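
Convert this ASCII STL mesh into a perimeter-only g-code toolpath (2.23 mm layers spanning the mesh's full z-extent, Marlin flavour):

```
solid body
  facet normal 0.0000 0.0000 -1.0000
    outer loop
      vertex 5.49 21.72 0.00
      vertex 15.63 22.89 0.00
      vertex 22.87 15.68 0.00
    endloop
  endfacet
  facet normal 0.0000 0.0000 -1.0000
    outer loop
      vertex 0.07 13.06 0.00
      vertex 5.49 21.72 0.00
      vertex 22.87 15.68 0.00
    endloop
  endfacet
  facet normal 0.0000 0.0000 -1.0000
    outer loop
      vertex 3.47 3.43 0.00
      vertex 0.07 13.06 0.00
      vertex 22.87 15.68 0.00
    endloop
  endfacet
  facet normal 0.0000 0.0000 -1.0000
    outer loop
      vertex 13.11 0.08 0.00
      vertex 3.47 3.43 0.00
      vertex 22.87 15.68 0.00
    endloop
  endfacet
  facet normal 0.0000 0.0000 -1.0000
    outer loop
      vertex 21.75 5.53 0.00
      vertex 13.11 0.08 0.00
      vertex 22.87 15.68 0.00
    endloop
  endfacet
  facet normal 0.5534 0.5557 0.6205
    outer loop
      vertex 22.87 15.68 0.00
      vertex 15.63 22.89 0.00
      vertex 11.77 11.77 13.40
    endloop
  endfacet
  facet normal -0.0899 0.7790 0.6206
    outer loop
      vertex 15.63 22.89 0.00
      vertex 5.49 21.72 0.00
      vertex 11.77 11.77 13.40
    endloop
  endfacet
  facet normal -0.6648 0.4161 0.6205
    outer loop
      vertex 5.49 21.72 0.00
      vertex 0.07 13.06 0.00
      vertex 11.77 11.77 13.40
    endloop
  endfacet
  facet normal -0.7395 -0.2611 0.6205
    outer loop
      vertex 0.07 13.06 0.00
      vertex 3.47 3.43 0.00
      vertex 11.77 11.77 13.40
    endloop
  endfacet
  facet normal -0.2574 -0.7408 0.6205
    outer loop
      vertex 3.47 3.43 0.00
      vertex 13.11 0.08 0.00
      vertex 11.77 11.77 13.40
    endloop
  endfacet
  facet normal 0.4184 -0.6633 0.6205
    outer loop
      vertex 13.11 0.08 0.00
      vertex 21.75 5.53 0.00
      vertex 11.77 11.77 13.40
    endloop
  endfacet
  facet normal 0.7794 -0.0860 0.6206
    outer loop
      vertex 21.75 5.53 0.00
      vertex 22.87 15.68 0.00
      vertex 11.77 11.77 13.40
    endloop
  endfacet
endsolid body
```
; perimeter-only toolpath
G21 ; units = mm
G90 ; absolute positioning
G28 ; home
; layer 1
G0 Z2.23
G0 X21.02 Y15.03
G1 X14.99 Y21.04
G1 X6.54 Y20.06
G1 X2.02 Y12.85
G1 X4.85 Y4.82
G1 X12.89 Y2.03
G1 X20.09 Y6.57
G1 X21.02 Y15.03
; layer 2
G0 Z4.47
G0 X19.17 Y14.38
G1 X14.34 Y19.18
G1 X7.58 Y18.40
G1 X3.97 Y12.63
G1 X6.24 Y6.21
G1 X12.66 Y3.98
G1 X18.42 Y7.61
G1 X19.17 Y14.38
; layer 3
G0 Z6.70
G0 X17.32 Y13.72
G1 X13.70 Y17.33
G1 X8.63 Y16.74
G1 X5.92 Y12.41
G1 X7.62 Y7.60
G1 X12.44 Y5.92
G1 X16.76 Y8.65
G1 X17.32 Y13.72
; layer 4
G0 Z8.93
G0 X15.47 Y13.07
G1 X13.06 Y15.48
G1 X9.68 Y15.09
G1 X7.87 Y12.20
G1 X9.00 Y8.99
G1 X12.22 Y7.87
G1 X15.10 Y9.69
G1 X15.47 Y13.07
; layer 5
G0 Z11.17
G0 X13.62 Y12.42
G1 X12.41 Y13.62
G1 X10.72 Y13.43
G1 X9.82 Y11.98
G1 X10.39 Y10.38
G1 X11.99 Y9.82
G1 X13.43 Y10.73
G1 X13.62 Y12.42
M2 ; end

The solid is a regular 7-sided pyramid, base circumscribed radius ≈ 11.8 mm, apex at z ≈ 13.4 mm. Slicing at Δz = 2.23 mm — 6 equal slices spanning the solid's height, so layer i sits at z = i·h/6 — gives 5 non-empty perimeters. Each is a 7-segment closed polygon; G0 lifts to the layer z and rapids to the start vertex, then G1 traces the edges. The cross-section shrinks linearly with z (the slice at the apex is degenerate and omitted).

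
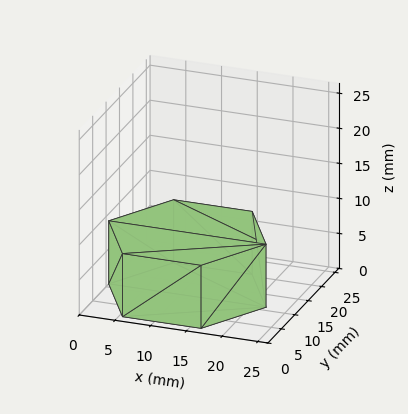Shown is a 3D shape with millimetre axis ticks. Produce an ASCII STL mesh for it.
Reading the render: the shape is a regular 6-sided prism (a cylinder approximated with 6 flat sides), circumscribed radius ≈ 11 mm, height ≈ 9 mm (dimensions read to the nearest mm from the axis ticks). For the STL, each face is triangulated and given an outward normal.

solid part
  facet normal 0.0000 0.0000 -1.0000
    outer loop
      vertex 5.50 20.53 0.00
      vertex 16.50 20.53 0.00
      vertex 22.00 11.00 0.00
    endloop
  endfacet
  facet normal 0.0000 0.0000 -1.0000
    outer loop
      vertex 0.00 11.00 0.00
      vertex 5.50 20.53 0.00
      vertex 22.00 11.00 0.00
    endloop
  endfacet
  facet normal 0.0000 0.0000 -1.0000
    outer loop
      vertex 5.50 1.47 0.00
      vertex 0.00 11.00 0.00
      vertex 22.00 11.00 0.00
    endloop
  endfacet
  facet normal 0.0000 0.0000 -1.0000
    outer loop
      vertex 16.50 1.47 0.00
      vertex 5.50 1.47 0.00
      vertex 22.00 11.00 0.00
    endloop
  endfacet
  facet normal 0.0000 0.0000 1.0000
    outer loop
      vertex 22.00 11.00 9.00
      vertex 16.50 20.53 9.00
      vertex 5.50 20.53 9.00
    endloop
  endfacet
  facet normal 0.0000 0.0000 1.0000
    outer loop
      vertex 22.00 11.00 9.00
      vertex 5.50 20.53 9.00
      vertex 0.00 11.00 9.00
    endloop
  endfacet
  facet normal 0.0000 0.0000 1.0000
    outer loop
      vertex 22.00 11.00 9.00
      vertex 0.00 11.00 9.00
      vertex 5.50 1.47 9.00
    endloop
  endfacet
  facet normal 0.0000 0.0000 1.0000
    outer loop
      vertex 22.00 11.00 9.00
      vertex 5.50 1.47 9.00
      vertex 16.50 1.47 9.00
    endloop
  endfacet
  facet normal 0.8661 0.4999 0.0000
    outer loop
      vertex 22.00 11.00 0.00
      vertex 16.50 20.53 0.00
      vertex 16.50 20.53 9.00
    endloop
  endfacet
  facet normal 0.8661 0.4999 0.0000
    outer loop
      vertex 22.00 11.00 0.00
      vertex 16.50 20.53 9.00
      vertex 22.00 11.00 9.00
    endloop
  endfacet
  facet normal 0.0000 1.0000 0.0000
    outer loop
      vertex 16.50 20.53 0.00
      vertex 5.50 20.53 0.00
      vertex 5.50 20.53 9.00
    endloop
  endfacet
  facet normal 0.0000 1.0000 0.0000
    outer loop
      vertex 16.50 20.53 0.00
      vertex 5.50 20.53 9.00
      vertex 16.50 20.53 9.00
    endloop
  endfacet
  facet normal -0.8661 0.4999 0.0000
    outer loop
      vertex 5.50 20.53 0.00
      vertex 0.00 11.00 0.00
      vertex 0.00 11.00 9.00
    endloop
  endfacet
  facet normal -0.8661 0.4999 0.0000
    outer loop
      vertex 5.50 20.53 0.00
      vertex 0.00 11.00 9.00
      vertex 5.50 20.53 9.00
    endloop
  endfacet
  facet normal -0.8661 -0.4999 0.0000
    outer loop
      vertex 0.00 11.00 0.00
      vertex 5.50 1.47 0.00
      vertex 5.50 1.47 9.00
    endloop
  endfacet
  facet normal -0.8661 -0.4999 0.0000
    outer loop
      vertex 0.00 11.00 0.00
      vertex 5.50 1.47 9.00
      vertex 0.00 11.00 9.00
    endloop
  endfacet
  facet normal 0.0000 -1.0000 0.0000
    outer loop
      vertex 5.50 1.47 0.00
      vertex 16.50 1.47 0.00
      vertex 16.50 1.47 9.00
    endloop
  endfacet
  facet normal 0.0000 -1.0000 0.0000
    outer loop
      vertex 5.50 1.47 0.00
      vertex 16.50 1.47 9.00
      vertex 5.50 1.47 9.00
    endloop
  endfacet
  facet normal 0.8661 -0.4999 0.0000
    outer loop
      vertex 16.50 1.47 0.00
      vertex 22.00 11.00 0.00
      vertex 22.00 11.00 9.00
    endloop
  endfacet
  facet normal 0.8661 -0.4999 0.0000
    outer loop
      vertex 16.50 1.47 0.00
      vertex 22.00 11.00 9.00
      vertex 16.50 1.47 9.00
    endloop
  endfacet
endsolid part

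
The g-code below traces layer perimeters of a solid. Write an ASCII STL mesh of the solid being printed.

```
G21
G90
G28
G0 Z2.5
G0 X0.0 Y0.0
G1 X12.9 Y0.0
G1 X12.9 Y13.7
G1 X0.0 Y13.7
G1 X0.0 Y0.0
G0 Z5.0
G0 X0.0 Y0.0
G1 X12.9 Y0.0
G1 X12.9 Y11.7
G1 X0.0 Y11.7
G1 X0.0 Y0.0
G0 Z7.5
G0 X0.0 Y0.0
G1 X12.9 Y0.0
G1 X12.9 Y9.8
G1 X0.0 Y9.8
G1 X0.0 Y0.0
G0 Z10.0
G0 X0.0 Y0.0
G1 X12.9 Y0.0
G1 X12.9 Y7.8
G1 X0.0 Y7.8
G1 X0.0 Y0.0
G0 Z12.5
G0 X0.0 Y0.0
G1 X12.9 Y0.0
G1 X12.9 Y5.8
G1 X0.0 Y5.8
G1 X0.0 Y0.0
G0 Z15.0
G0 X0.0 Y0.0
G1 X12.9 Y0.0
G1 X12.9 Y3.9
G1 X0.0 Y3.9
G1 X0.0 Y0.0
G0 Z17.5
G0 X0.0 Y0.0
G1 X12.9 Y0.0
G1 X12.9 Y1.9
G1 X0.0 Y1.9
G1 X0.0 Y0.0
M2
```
solid part
  facet normal 0.0000 0.0000 -1.0000
    outer loop
      vertex 12.9 15.6 0.0
      vertex 12.9 0.0 0.0
      vertex 0.0 0.0 0.0
    endloop
  endfacet
  facet normal 0.0000 0.0000 -1.0000
    outer loop
      vertex 0.0 15.6 0.0
      vertex 12.9 15.6 0.0
      vertex 0.0 0.0 0.0
    endloop
  endfacet
  facet normal 0.0000 -1.0000 0.0000
    outer loop
      vertex 0.0 0.0 0.0
      vertex 12.9 0.0 0.0
      vertex 12.9 0.0 20.0
    endloop
  endfacet
  facet normal 0.0000 -1.0000 0.0000
    outer loop
      vertex 0.0 0.0 0.0
      vertex 12.9 0.0 20.0
      vertex 0.0 0.0 20.0
    endloop
  endfacet
  facet normal 0.0000 0.7885 0.6150
    outer loop
      vertex 0.0 0.0 20.0
      vertex 12.9 0.0 20.0
      vertex 12.9 15.6 0.0
    endloop
  endfacet
  facet normal 0.0000 0.7885 0.6150
    outer loop
      vertex 0.0 0.0 20.0
      vertex 12.9 15.6 0.0
      vertex 0.0 15.6 0.0
    endloop
  endfacet
  facet normal -1.0000 0.0000 0.0000
    outer loop
      vertex 0.0 0.0 20.0
      vertex 0.0 15.6 0.0
      vertex 0.0 0.0 0.0
    endloop
  endfacet
  facet normal 1.0000 0.0000 0.0000
    outer loop
      vertex 12.9 0.0 0.0
      vertex 12.9 15.6 0.0
      vertex 12.9 0.0 20.0
    endloop
  endfacet
endsolid part

The G0 Z moves step by Δz≈2.5 mm. The G1 loops shrink linearly with z, so the solid tapers from its base footprint up to z≈20. Closing with a flat bottom cap and the tapered top and triangulating gives 8 facets — a wedge (ramp): 12.9 × 15.6 mm base, rising to 20 mm along the y=0 edge and sloping linearly to z=0 at y=15.6.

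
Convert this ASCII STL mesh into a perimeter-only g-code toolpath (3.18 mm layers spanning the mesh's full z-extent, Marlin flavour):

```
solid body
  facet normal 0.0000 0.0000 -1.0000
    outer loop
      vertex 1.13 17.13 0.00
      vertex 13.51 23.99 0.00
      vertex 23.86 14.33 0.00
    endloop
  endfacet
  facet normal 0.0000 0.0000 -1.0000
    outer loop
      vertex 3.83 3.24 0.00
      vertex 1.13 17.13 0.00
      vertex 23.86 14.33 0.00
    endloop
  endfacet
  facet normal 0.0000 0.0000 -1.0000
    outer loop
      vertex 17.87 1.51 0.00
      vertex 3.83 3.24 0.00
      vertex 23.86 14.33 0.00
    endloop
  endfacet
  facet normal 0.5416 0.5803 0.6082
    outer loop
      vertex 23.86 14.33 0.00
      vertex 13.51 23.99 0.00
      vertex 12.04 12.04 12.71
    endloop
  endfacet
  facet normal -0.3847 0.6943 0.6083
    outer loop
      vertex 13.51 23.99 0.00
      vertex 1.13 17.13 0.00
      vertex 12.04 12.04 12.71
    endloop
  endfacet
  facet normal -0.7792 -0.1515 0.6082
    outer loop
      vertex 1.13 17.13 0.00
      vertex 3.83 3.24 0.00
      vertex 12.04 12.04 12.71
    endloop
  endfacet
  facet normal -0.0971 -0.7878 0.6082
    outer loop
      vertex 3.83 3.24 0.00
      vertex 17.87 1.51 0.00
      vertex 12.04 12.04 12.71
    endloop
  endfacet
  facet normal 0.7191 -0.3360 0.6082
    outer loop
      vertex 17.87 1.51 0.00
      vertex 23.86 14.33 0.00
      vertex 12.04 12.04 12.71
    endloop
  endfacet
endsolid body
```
; perimeter-only toolpath
G21 ; units = mm
G90 ; absolute positioning
G28 ; home
; layer 1
G0 Z3.18
G0 X20.91 Y13.76
G1 X13.14 Y21.00
G1 X3.86 Y15.86
G1 X5.88 Y5.44
G1 X16.41 Y4.14
G1 X20.91 Y13.76
; layer 2
G0 Z6.36
G0 X17.95 Y13.18
G1 X12.77 Y18.02
G1 X6.58 Y14.58
G1 X7.93 Y7.64
G1 X14.96 Y6.77
G1 X17.95 Y13.18
; layer 3
G0 Z9.53
G0 X14.99 Y12.61
G1 X12.41 Y15.03
G1 X9.31 Y13.31
G1 X9.99 Y9.84
G1 X13.50 Y9.41
G1 X14.99 Y12.61
M2 ; end

The solid is a regular 5-sided pyramid, base circumscribed radius ≈ 12 mm, apex at z ≈ 12.7 mm. Slicing at Δz = 3.18 mm — 4 equal slices spanning the solid's height, so layer i sits at z = i·h/4 — gives 3 non-empty perimeters. Each is a 5-segment closed polygon; G0 lifts to the layer z and rapids to the start vertex, then G1 traces the edges. The cross-section shrinks linearly with z (the slice at the apex is degenerate and omitted).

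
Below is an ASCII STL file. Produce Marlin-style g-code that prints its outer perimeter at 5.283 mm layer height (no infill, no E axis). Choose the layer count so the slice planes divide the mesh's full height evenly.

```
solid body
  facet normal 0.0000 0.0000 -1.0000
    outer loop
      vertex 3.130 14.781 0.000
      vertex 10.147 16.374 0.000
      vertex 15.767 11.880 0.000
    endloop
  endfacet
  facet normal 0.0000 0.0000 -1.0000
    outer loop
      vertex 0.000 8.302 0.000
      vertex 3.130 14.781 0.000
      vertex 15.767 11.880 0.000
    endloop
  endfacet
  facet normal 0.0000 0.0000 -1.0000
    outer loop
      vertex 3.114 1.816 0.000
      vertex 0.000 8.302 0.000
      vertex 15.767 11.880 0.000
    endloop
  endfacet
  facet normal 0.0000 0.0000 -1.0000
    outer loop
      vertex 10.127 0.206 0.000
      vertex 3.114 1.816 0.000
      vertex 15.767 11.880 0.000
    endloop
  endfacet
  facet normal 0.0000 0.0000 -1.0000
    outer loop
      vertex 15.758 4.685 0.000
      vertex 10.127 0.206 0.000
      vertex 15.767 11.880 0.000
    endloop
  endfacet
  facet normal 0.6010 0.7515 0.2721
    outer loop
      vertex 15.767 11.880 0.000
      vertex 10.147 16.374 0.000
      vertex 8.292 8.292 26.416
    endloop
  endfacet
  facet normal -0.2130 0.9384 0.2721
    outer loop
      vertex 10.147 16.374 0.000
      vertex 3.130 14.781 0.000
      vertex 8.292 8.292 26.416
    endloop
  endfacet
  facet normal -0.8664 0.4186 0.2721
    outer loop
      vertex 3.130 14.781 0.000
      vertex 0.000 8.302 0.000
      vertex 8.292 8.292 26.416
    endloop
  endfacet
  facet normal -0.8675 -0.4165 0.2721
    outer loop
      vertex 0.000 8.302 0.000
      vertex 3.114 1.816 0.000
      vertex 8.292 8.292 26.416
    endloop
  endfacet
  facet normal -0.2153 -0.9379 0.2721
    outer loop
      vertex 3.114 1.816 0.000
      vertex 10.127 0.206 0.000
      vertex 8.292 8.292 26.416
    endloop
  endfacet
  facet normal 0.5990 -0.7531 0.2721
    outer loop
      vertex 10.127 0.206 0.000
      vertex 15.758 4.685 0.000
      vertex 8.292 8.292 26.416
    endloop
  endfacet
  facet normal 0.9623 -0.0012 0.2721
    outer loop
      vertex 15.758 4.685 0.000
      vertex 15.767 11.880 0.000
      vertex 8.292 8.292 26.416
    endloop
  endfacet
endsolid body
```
; perimeter-only toolpath
G21 ; units = mm
G90 ; absolute positioning
G28 ; home
; layer 1
G0 Z5.283
G0 X14.272 Y11.162
G1 X9.776 Y14.758
G1 X4.162 Y13.483
G1 X1.658 Y8.300
G1 X4.150 Y3.111
G1 X9.760 Y1.823
G1 X14.265 Y5.406
G1 X14.272 Y11.162
; layer 2
G0 Z10.566
G0 X12.777 Y10.445
G1 X9.405 Y13.141
G1 X5.195 Y12.185
G1 X3.317 Y8.298
G1 X5.185 Y4.406
G1 X9.393 Y3.440
G1 X12.772 Y6.128
G1 X12.777 Y10.445
; layer 3
G0 Z15.850
G0 X11.282 Y9.727
G1 X9.034 Y11.525
G1 X6.227 Y10.888
G1 X4.975 Y8.296
G1 X6.221 Y5.702
G1 X9.026 Y5.058
G1 X11.278 Y6.849
G1 X11.282 Y9.727
; layer 4
G0 Z21.133
G0 X9.787 Y9.010
G1 X8.663 Y9.908
G1 X7.260 Y9.590
G1 X6.634 Y8.294
G1 X7.256 Y6.997
G1 X8.659 Y6.675
G1 X9.785 Y7.571
G1 X9.787 Y9.010
M2 ; end

The solid is a regular 7-sided pyramid, base circumscribed radius ≈ 8.29 mm, apex at z ≈ 26.4 mm. Slicing at Δz = 5.283 mm — 5 equal slices spanning the solid's height, so layer i sits at z = i·h/5 — gives 4 non-empty perimeters. Each is a 7-segment closed polygon; G0 lifts to the layer z and rapids to the start vertex, then G1 traces the edges. The cross-section shrinks linearly with z (the slice at the apex is degenerate and omitted).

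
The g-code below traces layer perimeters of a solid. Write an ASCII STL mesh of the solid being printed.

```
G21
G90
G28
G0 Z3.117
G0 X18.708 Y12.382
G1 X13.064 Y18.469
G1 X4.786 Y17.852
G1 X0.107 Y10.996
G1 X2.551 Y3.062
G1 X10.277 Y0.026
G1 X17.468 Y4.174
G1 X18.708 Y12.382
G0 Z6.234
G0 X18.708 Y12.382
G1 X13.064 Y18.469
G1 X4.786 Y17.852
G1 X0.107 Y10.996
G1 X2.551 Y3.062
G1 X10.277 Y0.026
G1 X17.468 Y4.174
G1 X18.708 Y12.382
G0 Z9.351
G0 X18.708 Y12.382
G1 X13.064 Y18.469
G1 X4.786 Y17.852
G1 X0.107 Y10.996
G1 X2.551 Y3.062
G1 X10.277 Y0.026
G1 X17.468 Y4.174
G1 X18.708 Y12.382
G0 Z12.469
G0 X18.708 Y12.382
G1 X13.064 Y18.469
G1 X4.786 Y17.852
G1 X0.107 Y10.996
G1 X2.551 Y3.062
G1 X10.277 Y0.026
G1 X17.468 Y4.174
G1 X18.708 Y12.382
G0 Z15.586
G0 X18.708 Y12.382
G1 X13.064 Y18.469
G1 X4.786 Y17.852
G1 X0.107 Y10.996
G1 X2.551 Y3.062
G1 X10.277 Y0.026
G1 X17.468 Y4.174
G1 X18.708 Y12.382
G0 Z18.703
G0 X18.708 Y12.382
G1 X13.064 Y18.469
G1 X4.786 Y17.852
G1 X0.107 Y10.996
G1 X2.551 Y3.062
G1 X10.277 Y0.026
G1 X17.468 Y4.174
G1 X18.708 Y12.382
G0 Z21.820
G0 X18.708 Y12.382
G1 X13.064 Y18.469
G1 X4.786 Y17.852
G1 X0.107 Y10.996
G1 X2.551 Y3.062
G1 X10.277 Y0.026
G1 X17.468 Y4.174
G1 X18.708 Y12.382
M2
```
solid part
  facet normal 0.0000 0.0000 -1.0000
    outer loop
      vertex 4.786 17.852 0.000
      vertex 13.064 18.469 0.000
      vertex 18.708 12.382 0.000
    endloop
  endfacet
  facet normal 0.0000 0.0000 -1.0000
    outer loop
      vertex 0.107 10.996 0.000
      vertex 4.786 17.852 0.000
      vertex 18.708 12.382 0.000
    endloop
  endfacet
  facet normal 0.0000 0.0000 -1.0000
    outer loop
      vertex 2.551 3.062 0.000
      vertex 0.107 10.996 0.000
      vertex 18.708 12.382 0.000
    endloop
  endfacet
  facet normal 0.0000 0.0000 -1.0000
    outer loop
      vertex 10.277 0.026 0.000
      vertex 2.551 3.062 0.000
      vertex 18.708 12.382 0.000
    endloop
  endfacet
  facet normal 0.0000 0.0000 -1.0000
    outer loop
      vertex 17.468 4.174 0.000
      vertex 10.277 0.026 0.000
      vertex 18.708 12.382 0.000
    endloop
  endfacet
  facet normal 0.0000 0.0000 1.0000
    outer loop
      vertex 18.708 12.382 21.820
      vertex 13.064 18.469 21.820
      vertex 4.786 17.852 21.820
    endloop
  endfacet
  facet normal 0.0000 0.0000 1.0000
    outer loop
      vertex 18.708 12.382 21.820
      vertex 4.786 17.852 21.820
      vertex 0.107 10.996 21.820
    endloop
  endfacet
  facet normal 0.0000 0.0000 1.0000
    outer loop
      vertex 18.708 12.382 21.820
      vertex 0.107 10.996 21.820
      vertex 2.551 3.062 21.820
    endloop
  endfacet
  facet normal 0.0000 0.0000 1.0000
    outer loop
      vertex 18.708 12.382 21.820
      vertex 2.551 3.062 21.820
      vertex 10.277 0.026 21.820
    endloop
  endfacet
  facet normal 0.0000 0.0000 1.0000
    outer loop
      vertex 18.708 12.382 21.820
      vertex 10.277 0.026 21.820
      vertex 17.468 4.174 21.820
    endloop
  endfacet
  facet normal 0.7333 0.6799 0.0000
    outer loop
      vertex 18.708 12.382 0.000
      vertex 13.064 18.469 0.000
      vertex 13.064 18.469 21.820
    endloop
  endfacet
  facet normal 0.7333 0.6799 0.0000
    outer loop
      vertex 18.708 12.382 0.000
      vertex 13.064 18.469 21.820
      vertex 18.708 12.382 21.820
    endloop
  endfacet
  facet normal -0.0743 0.9972 0.0000
    outer loop
      vertex 13.064 18.469 0.000
      vertex 4.786 17.852 0.000
      vertex 4.786 17.852 21.820
    endloop
  endfacet
  facet normal -0.0743 0.9972 0.0000
    outer loop
      vertex 13.064 18.469 0.000
      vertex 4.786 17.852 21.820
      vertex 13.064 18.469 21.820
    endloop
  endfacet
  facet normal -0.8260 0.5637 0.0000
    outer loop
      vertex 4.786 17.852 0.000
      vertex 0.107 10.996 0.000
      vertex 0.107 10.996 21.820
    endloop
  endfacet
  facet normal -0.8260 0.5637 0.0000
    outer loop
      vertex 4.786 17.852 0.000
      vertex 0.107 10.996 21.820
      vertex 4.786 17.852 21.820
    endloop
  endfacet
  facet normal -0.9557 -0.2944 0.0000
    outer loop
      vertex 0.107 10.996 0.000
      vertex 2.551 3.062 0.000
      vertex 2.551 3.062 21.820
    endloop
  endfacet
  facet normal -0.9557 -0.2944 0.0000
    outer loop
      vertex 0.107 10.996 0.000
      vertex 2.551 3.062 21.820
      vertex 0.107 10.996 21.820
    endloop
  endfacet
  facet normal -0.3657 -0.9307 0.0000
    outer loop
      vertex 2.551 3.062 0.000
      vertex 10.277 0.026 0.000
      vertex 10.277 0.026 21.820
    endloop
  endfacet
  facet normal -0.3657 -0.9307 0.0000
    outer loop
      vertex 2.551 3.062 0.000
      vertex 10.277 0.026 21.820
      vertex 2.551 3.062 21.820
    endloop
  endfacet
  facet normal 0.4997 -0.8662 0.0000
    outer loop
      vertex 10.277 0.026 0.000
      vertex 17.468 4.174 0.000
      vertex 17.468 4.174 21.820
    endloop
  endfacet
  facet normal 0.4997 -0.8662 0.0000
    outer loop
      vertex 10.277 0.026 0.000
      vertex 17.468 4.174 21.820
      vertex 10.277 0.026 21.820
    endloop
  endfacet
  facet normal 0.9888 -0.1494 0.0000
    outer loop
      vertex 17.468 4.174 0.000
      vertex 18.708 12.382 0.000
      vertex 18.708 12.382 21.820
    endloop
  endfacet
  facet normal 0.9888 -0.1494 0.0000
    outer loop
      vertex 17.468 4.174 0.000
      vertex 18.708 12.382 21.820
      vertex 17.468 4.174 21.820
    endloop
  endfacet
endsolid part

The G0 Z moves step by Δz≈3.117 mm. Every layer's G1 loop is the same polygon, so the solid is a straight extrusion of it from z=0 to z≈21.8. Closing with flat bottom and top caps and triangulating gives 24 facets — a regular 7-sided prism (a cylinder approximated with 7 flat sides), circumscribed radius ≈ 9.57 mm, height ≈ 21.8 mm.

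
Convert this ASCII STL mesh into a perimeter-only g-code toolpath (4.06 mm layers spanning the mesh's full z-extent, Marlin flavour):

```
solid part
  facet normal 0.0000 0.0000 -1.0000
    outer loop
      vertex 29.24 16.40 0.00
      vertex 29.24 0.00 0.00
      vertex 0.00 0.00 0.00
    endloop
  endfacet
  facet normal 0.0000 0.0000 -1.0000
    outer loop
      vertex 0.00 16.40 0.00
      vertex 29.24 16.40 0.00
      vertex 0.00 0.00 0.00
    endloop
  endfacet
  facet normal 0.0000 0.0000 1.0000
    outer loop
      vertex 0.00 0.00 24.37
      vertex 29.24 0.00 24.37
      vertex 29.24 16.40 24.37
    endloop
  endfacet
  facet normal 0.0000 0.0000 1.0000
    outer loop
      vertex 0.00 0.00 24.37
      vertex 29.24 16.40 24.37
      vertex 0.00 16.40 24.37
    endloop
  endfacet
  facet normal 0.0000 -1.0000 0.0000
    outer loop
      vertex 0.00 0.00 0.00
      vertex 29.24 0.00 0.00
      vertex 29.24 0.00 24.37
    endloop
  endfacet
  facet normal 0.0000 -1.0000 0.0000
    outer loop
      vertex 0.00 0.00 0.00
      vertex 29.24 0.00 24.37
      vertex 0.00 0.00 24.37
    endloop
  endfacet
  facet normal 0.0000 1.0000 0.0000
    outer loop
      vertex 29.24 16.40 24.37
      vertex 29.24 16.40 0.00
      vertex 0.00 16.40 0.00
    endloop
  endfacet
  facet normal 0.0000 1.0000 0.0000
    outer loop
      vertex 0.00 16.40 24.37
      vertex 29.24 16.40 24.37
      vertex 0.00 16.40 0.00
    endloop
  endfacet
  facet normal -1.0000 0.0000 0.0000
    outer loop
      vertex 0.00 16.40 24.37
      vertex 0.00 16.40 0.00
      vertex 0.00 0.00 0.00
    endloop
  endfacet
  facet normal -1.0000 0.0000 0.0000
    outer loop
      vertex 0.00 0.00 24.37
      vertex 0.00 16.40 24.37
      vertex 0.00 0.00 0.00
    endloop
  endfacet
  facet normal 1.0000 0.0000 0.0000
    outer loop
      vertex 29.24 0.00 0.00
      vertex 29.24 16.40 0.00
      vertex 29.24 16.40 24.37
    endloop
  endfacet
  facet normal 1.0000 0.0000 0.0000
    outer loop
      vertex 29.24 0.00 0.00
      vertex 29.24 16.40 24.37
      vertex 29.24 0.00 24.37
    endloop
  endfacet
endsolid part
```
; perimeter-only toolpath
G21 ; units = mm
G90 ; absolute positioning
G28 ; home
; layer 1
G0 Z4.06
G0 X0.00 Y0.00
G1 X29.24 Y0.00
G1 X29.24 Y16.40
G1 X0.00 Y16.40
G1 X0.00 Y0.00
; layer 2
G0 Z8.12
G0 X0.00 Y0.00
G1 X29.24 Y0.00
G1 X29.24 Y16.40
G1 X0.00 Y16.40
G1 X0.00 Y0.00
; layer 3
G0 Z12.18
G0 X0.00 Y0.00
G1 X29.24 Y0.00
G1 X29.24 Y16.40
G1 X0.00 Y16.40
G1 X0.00 Y0.00
; layer 4
G0 Z16.25
G0 X0.00 Y0.00
G1 X29.24 Y0.00
G1 X29.24 Y16.40
G1 X0.00 Y16.40
G1 X0.00 Y0.00
; layer 5
G0 Z20.31
G0 X0.00 Y0.00
G1 X29.24 Y0.00
G1 X29.24 Y16.40
G1 X0.00 Y16.40
G1 X0.00 Y0.00
; layer 6
G0 Z24.37
G0 X0.00 Y0.00
G1 X29.24 Y0.00
G1 X29.24 Y16.40
G1 X0.00 Y16.40
G1 X0.00 Y0.00
M2 ; end

The solid is a rectangular box, roughly 29.2 × 16.4 mm footprint and 24.4 mm tall. Slicing at Δz = 4.06 mm — 6 equal slices spanning the solid's height, so layer i sits at z = i·h/6 — gives 6 non-empty perimeters. Each is a 4-segment closed polygon; G0 lifts to the layer z and rapids to the start vertex, then G1 traces the edges.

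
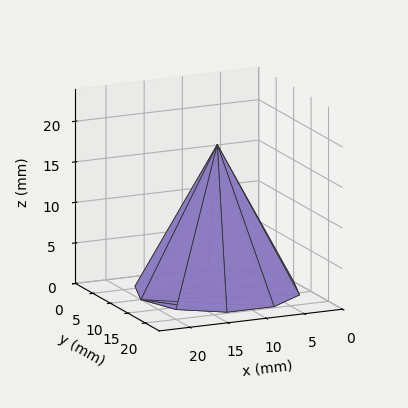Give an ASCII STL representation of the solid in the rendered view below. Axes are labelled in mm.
Reading the render: the shape is a regular 10-sided pyramid, base circumscribed radius ≈ 10 mm, apex at z ≈ 18 mm (dimensions read to the nearest mm from the axis ticks). For the STL, each face is triangulated and given an outward normal.

solid part
  facet normal 0.0000 0.0000 -1.0000
    outer loop
      vertex 13.09 19.51 0.00
      vertex 18.09 15.88 0.00
      vertex 20.00 10.00 0.00
    endloop
  endfacet
  facet normal 0.0000 0.0000 -1.0000
    outer loop
      vertex 6.91 19.51 0.00
      vertex 13.09 19.51 0.00
      vertex 20.00 10.00 0.00
    endloop
  endfacet
  facet normal 0.0000 0.0000 -1.0000
    outer loop
      vertex 1.91 15.88 0.00
      vertex 6.91 19.51 0.00
      vertex 20.00 10.00 0.00
    endloop
  endfacet
  facet normal 0.0000 0.0000 -1.0000
    outer loop
      vertex 0.00 10.00 0.00
      vertex 1.91 15.88 0.00
      vertex 20.00 10.00 0.00
    endloop
  endfacet
  facet normal 0.0000 0.0000 -1.0000
    outer loop
      vertex 1.91 4.12 0.00
      vertex 0.00 10.00 0.00
      vertex 20.00 10.00 0.00
    endloop
  endfacet
  facet normal 0.0000 0.0000 -1.0000
    outer loop
      vertex 6.91 0.49 0.00
      vertex 1.91 4.12 0.00
      vertex 20.00 10.00 0.00
    endloop
  endfacet
  facet normal 0.0000 0.0000 -1.0000
    outer loop
      vertex 13.09 0.49 0.00
      vertex 6.91 0.49 0.00
      vertex 20.00 10.00 0.00
    endloop
  endfacet
  facet normal 0.0000 0.0000 -1.0000
    outer loop
      vertex 18.09 4.12 0.00
      vertex 13.09 0.49 0.00
      vertex 20.00 10.00 0.00
    endloop
  endfacet
  facet normal 0.8409 0.2732 0.4672
    outer loop
      vertex 20.00 10.00 0.00
      vertex 18.09 15.88 0.00
      vertex 10.00 10.00 18.00
    endloop
  endfacet
  facet normal 0.5194 0.7155 0.4672
    outer loop
      vertex 18.09 15.88 0.00
      vertex 13.09 19.51 0.00
      vertex 10.00 10.00 18.00
    endloop
  endfacet
  facet normal 0.0000 0.8842 0.4671
    outer loop
      vertex 13.09 19.51 0.00
      vertex 6.91 19.51 0.00
      vertex 10.00 10.00 18.00
    endloop
  endfacet
  facet normal -0.5194 0.7155 0.4672
    outer loop
      vertex 6.91 19.51 0.00
      vertex 1.91 15.88 0.00
      vertex 10.00 10.00 18.00
    endloop
  endfacet
  facet normal -0.8409 0.2732 0.4672
    outer loop
      vertex 1.91 15.88 0.00
      vertex 0.00 10.00 0.00
      vertex 10.00 10.00 18.00
    endloop
  endfacet
  facet normal -0.8409 -0.2732 0.4672
    outer loop
      vertex 0.00 10.00 0.00
      vertex 1.91 4.12 0.00
      vertex 10.00 10.00 18.00
    endloop
  endfacet
  facet normal -0.5194 -0.7155 0.4672
    outer loop
      vertex 1.91 4.12 0.00
      vertex 6.91 0.49 0.00
      vertex 10.00 10.00 18.00
    endloop
  endfacet
  facet normal 0.0000 -0.8842 0.4671
    outer loop
      vertex 6.91 0.49 0.00
      vertex 13.09 0.49 0.00
      vertex 10.00 10.00 18.00
    endloop
  endfacet
  facet normal 0.5194 -0.7155 0.4672
    outer loop
      vertex 13.09 0.49 0.00
      vertex 18.09 4.12 0.00
      vertex 10.00 10.00 18.00
    endloop
  endfacet
  facet normal 0.8409 -0.2732 0.4672
    outer loop
      vertex 18.09 4.12 0.00
      vertex 20.00 10.00 0.00
      vertex 10.00 10.00 18.00
    endloop
  endfacet
endsolid part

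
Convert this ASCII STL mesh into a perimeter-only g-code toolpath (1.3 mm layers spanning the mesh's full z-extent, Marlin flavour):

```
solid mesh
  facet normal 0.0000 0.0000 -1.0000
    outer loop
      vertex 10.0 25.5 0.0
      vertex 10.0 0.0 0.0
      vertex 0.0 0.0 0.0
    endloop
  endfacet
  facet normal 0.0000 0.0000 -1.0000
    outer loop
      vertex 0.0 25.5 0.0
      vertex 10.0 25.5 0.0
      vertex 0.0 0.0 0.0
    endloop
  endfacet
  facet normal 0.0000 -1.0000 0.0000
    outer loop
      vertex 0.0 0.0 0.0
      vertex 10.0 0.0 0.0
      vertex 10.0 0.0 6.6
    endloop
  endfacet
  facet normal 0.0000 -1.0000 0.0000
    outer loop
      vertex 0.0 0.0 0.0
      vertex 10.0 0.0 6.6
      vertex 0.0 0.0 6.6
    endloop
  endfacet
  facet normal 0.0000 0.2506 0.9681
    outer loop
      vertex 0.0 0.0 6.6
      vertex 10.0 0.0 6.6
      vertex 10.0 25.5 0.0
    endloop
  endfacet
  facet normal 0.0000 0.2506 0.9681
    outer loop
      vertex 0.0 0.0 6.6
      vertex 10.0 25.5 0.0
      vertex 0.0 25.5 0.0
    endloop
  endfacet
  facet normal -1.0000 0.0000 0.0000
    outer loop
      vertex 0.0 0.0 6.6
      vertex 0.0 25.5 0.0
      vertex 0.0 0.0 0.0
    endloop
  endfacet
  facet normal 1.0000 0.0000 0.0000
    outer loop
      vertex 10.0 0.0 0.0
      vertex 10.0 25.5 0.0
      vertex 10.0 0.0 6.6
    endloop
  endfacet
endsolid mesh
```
; perimeter-only toolpath
G21 ; units = mm
G90 ; absolute positioning
G28 ; home
; layer 1
G0 Z1.3
G0 X0.0 Y0.0
G1 X10.0 Y0.0
G1 X10.0 Y20.4
G1 X0.0 Y20.4
G1 X0.0 Y0.0
; layer 2
G0 Z2.6
G0 X0.0 Y0.0
G1 X10.0 Y0.0
G1 X10.0 Y15.3
G1 X0.0 Y15.3
G1 X0.0 Y0.0
; layer 3
G0 Z4.0
G0 X0.0 Y0.0
G1 X10.0 Y0.0
G1 X10.0 Y10.2
G1 X0.0 Y10.2
G1 X0.0 Y0.0
; layer 4
G0 Z5.3
G0 X0.0 Y0.0
G1 X10.0 Y0.0
G1 X10.0 Y5.1
G1 X0.0 Y5.1
G1 X0.0 Y0.0
M2 ; end

The solid is a wedge (ramp): 10 × 25.5 mm base, rising to 6.6 mm along the y=0 edge and sloping linearly to z=0 at y=25.5. Slicing at Δz = 1.3 mm — 5 equal slices spanning the solid's height, so layer i sits at z = i·h/5 — gives 4 non-empty perimeters. Each is a 4-segment closed polygon; G0 lifts to the layer z and rapids to the start vertex, then G1 traces the edges. The cross-section shrinks linearly with z (the slice at the apex is degenerate and omitted).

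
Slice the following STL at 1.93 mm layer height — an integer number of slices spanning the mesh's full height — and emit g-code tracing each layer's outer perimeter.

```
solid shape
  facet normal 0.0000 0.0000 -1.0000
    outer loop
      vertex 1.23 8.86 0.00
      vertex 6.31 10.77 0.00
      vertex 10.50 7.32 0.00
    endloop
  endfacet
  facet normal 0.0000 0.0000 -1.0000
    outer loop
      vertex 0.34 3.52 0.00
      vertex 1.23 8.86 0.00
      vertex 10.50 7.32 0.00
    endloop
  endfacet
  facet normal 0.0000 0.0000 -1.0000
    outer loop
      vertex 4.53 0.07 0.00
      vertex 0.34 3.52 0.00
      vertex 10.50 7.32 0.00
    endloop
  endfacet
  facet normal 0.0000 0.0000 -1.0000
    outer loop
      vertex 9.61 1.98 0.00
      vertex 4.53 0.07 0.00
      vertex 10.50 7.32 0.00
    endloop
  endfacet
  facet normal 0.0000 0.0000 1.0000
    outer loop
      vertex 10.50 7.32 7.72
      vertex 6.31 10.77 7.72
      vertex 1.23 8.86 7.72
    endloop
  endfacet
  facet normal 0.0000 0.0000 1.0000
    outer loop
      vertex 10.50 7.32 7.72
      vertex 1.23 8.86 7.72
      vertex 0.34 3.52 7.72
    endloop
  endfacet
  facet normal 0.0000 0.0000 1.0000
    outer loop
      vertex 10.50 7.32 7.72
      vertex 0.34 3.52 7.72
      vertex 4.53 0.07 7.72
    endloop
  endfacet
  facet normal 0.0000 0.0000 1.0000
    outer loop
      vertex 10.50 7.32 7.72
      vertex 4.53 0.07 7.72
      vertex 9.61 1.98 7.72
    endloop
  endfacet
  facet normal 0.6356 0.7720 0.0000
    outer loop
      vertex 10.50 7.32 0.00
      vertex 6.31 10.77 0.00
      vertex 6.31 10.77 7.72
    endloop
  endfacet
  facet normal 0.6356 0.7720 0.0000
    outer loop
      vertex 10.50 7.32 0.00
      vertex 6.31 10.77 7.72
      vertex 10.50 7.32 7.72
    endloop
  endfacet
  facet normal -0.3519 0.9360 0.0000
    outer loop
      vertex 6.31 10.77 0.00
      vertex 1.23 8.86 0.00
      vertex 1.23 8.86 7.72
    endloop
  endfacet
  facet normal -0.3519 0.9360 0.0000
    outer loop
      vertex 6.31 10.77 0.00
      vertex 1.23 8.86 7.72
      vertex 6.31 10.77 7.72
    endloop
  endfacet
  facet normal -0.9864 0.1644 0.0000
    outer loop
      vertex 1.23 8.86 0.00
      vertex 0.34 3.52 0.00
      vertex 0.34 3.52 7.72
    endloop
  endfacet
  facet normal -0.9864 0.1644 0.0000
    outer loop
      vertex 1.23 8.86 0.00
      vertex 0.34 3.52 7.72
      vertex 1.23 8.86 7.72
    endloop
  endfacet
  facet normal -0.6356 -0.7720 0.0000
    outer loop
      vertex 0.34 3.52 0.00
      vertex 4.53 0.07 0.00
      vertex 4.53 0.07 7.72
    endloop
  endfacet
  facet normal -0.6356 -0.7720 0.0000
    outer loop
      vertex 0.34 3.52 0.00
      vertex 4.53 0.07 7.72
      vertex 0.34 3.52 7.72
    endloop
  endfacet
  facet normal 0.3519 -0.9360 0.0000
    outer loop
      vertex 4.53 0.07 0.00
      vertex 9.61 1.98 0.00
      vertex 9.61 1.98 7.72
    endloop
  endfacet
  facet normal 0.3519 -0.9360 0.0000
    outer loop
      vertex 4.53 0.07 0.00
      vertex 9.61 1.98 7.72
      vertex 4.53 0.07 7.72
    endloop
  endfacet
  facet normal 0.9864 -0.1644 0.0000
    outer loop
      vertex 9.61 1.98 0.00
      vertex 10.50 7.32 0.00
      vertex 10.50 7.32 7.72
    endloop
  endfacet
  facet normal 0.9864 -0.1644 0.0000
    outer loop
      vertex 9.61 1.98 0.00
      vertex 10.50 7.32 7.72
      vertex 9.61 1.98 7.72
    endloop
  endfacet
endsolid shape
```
; perimeter-only toolpath
G21 ; units = mm
G90 ; absolute positioning
G28 ; home
; layer 1
G0 Z1.93
G0 X10.50 Y7.32
G1 X6.31 Y10.77
G1 X1.23 Y8.86
G1 X0.34 Y3.52
G1 X4.53 Y0.07
G1 X9.61 Y1.98
G1 X10.50 Y7.32
; layer 2
G0 Z3.86
G0 X10.50 Y7.32
G1 X6.31 Y10.77
G1 X1.23 Y8.86
G1 X0.34 Y3.52
G1 X4.53 Y0.07
G1 X9.61 Y1.98
G1 X10.50 Y7.32
; layer 3
G0 Z5.79
G0 X10.50 Y7.32
G1 X6.31 Y10.77
G1 X1.23 Y8.86
G1 X0.34 Y3.52
G1 X4.53 Y0.07
G1 X9.61 Y1.98
G1 X10.50 Y7.32
; layer 4
G0 Z7.72
G0 X10.50 Y7.32
G1 X6.31 Y10.77
G1 X1.23 Y8.86
G1 X0.34 Y3.52
G1 X4.53 Y0.07
G1 X9.61 Y1.98
G1 X10.50 Y7.32
M2 ; end

The solid is a regular 6-sided prism (a cylinder approximated with 6 flat sides), circumscribed radius ≈ 5.42 mm, height ≈ 7.72 mm. Slicing at Δz = 1.93 mm — 4 equal slices spanning the solid's height, so layer i sits at z = i·h/4 — gives 4 non-empty perimeters. Each is a 6-segment closed polygon; G0 lifts to the layer z and rapids to the start vertex, then G1 traces the edges.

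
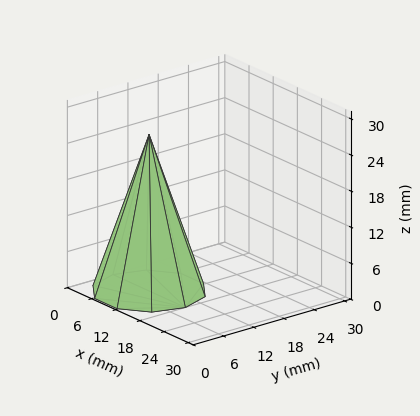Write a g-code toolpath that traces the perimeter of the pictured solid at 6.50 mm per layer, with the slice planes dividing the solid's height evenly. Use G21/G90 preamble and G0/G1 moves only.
Reading the render: the shape is a regular 10-sided pyramid, base circumscribed radius ≈ 9 mm, apex at z ≈ 26 mm (dimensions read to the nearest mm from the axis ticks). For the g-code, the solid's height is divided into equal slices at the stated Δz and each level perimeter traced with G1 moves after a G0 lift.

; perimeter-only toolpath
G21 ; units = mm
G90 ; absolute positioning
G28 ; home
; layer 1
G0 Z6.50
G0 X15.75 Y9.00
G1 X14.46 Y12.97
G1 X11.08 Y15.42
G1 X6.92 Y15.42
G1 X3.54 Y12.97
G1 X2.25 Y9.00
G1 X3.54 Y5.03
G1 X6.92 Y2.58
G1 X11.08 Y2.58
G1 X14.46 Y5.03
G1 X15.75 Y9.00
; layer 2
G0 Z13.00
G0 X13.50 Y9.00
G1 X12.64 Y11.64
G1 X10.39 Y13.28
G1 X7.61 Y13.28
G1 X5.36 Y11.64
G1 X4.50 Y9.00
G1 X5.36 Y6.36
G1 X7.61 Y4.72
G1 X10.39 Y4.72
G1 X12.64 Y6.36
G1 X13.50 Y9.00
; layer 3
G0 Z19.50
G0 X11.25 Y9.00
G1 X10.82 Y10.32
G1 X9.70 Y11.14
G1 X8.30 Y11.14
G1 X7.18 Y10.32
G1 X6.75 Y9.00
G1 X7.18 Y7.68
G1 X8.30 Y6.86
G1 X9.70 Y6.86
G1 X10.82 Y7.68
G1 X11.25 Y9.00
M2 ; end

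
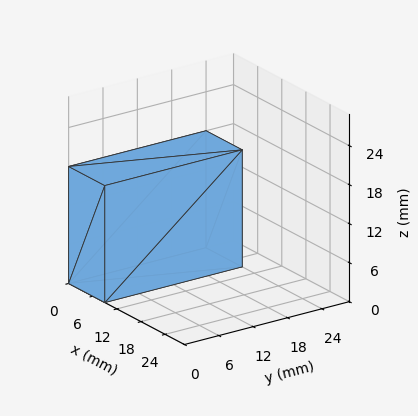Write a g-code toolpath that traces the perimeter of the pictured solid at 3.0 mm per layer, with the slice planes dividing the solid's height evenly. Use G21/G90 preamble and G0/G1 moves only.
Reading the render: the shape is a rectangular box, roughly 9 × 24 mm footprint and 18 mm tall (dimensions read to the nearest mm from the axis ticks). For the g-code, the solid's height is divided into equal slices at the stated Δz and each level perimeter traced with G1 moves after a G0 lift.

; perimeter-only toolpath
G21 ; units = mm
G90 ; absolute positioning
G28 ; home
; layer 1
G0 Z3.0
G0 X0.0 Y0.0
G1 X9.0 Y0.0
G1 X9.0 Y24.0
G1 X0.0 Y24.0
G1 X0.0 Y0.0
; layer 2
G0 Z6.0
G0 X0.0 Y0.0
G1 X9.0 Y0.0
G1 X9.0 Y24.0
G1 X0.0 Y24.0
G1 X0.0 Y0.0
; layer 3
G0 Z9.0
G0 X0.0 Y0.0
G1 X9.0 Y0.0
G1 X9.0 Y24.0
G1 X0.0 Y24.0
G1 X0.0 Y0.0
; layer 4
G0 Z12.0
G0 X0.0 Y0.0
G1 X9.0 Y0.0
G1 X9.0 Y24.0
G1 X0.0 Y24.0
G1 X0.0 Y0.0
; layer 5
G0 Z15.0
G0 X0.0 Y0.0
G1 X9.0 Y0.0
G1 X9.0 Y24.0
G1 X0.0 Y24.0
G1 X0.0 Y0.0
; layer 6
G0 Z18.0
G0 X0.0 Y0.0
G1 X9.0 Y0.0
G1 X9.0 Y24.0
G1 X0.0 Y24.0
G1 X0.0 Y0.0
M2 ; end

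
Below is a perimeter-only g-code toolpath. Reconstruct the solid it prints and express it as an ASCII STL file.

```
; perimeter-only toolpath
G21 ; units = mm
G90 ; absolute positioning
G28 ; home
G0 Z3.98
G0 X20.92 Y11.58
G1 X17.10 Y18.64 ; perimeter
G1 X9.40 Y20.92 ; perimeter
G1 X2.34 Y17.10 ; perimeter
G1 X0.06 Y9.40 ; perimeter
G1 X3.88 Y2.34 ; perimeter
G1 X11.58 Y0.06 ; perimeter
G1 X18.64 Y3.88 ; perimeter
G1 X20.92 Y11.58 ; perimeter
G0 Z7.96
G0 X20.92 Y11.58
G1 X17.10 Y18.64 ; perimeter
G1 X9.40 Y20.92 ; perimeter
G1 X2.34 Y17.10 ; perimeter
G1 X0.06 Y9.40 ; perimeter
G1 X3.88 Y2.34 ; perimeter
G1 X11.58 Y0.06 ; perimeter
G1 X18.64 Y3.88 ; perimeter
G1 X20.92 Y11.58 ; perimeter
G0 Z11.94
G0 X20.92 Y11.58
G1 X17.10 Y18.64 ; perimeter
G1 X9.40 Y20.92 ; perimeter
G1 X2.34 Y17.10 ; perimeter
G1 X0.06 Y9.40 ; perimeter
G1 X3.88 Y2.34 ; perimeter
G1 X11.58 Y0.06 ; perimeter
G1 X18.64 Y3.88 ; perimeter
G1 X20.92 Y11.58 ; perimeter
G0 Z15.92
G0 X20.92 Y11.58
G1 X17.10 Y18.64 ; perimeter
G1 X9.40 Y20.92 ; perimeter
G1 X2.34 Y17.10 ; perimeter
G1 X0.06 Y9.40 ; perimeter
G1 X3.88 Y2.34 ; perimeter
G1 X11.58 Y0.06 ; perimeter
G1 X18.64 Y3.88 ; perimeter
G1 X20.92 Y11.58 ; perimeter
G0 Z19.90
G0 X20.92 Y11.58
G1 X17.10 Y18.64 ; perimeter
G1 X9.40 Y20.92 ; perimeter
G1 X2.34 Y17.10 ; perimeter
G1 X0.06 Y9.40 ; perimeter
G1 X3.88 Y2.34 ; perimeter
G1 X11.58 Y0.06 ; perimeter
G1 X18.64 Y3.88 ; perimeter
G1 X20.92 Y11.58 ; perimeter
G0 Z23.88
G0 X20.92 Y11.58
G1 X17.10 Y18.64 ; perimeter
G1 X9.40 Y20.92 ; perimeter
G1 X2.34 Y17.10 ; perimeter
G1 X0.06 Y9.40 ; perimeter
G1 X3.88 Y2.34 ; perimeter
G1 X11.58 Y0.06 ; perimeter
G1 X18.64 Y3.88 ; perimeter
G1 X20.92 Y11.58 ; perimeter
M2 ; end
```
solid part
  facet normal 0.0000 0.0000 -1.0000
    outer loop
      vertex 9.40 20.92 0.00
      vertex 17.10 18.64 0.00
      vertex 20.92 11.58 0.00
    endloop
  endfacet
  facet normal 0.0000 0.0000 -1.0000
    outer loop
      vertex 2.34 17.10 0.00
      vertex 9.40 20.92 0.00
      vertex 20.92 11.58 0.00
    endloop
  endfacet
  facet normal 0.0000 0.0000 -1.0000
    outer loop
      vertex 0.06 9.40 0.00
      vertex 2.34 17.10 0.00
      vertex 20.92 11.58 0.00
    endloop
  endfacet
  facet normal 0.0000 0.0000 -1.0000
    outer loop
      vertex 3.88 2.34 0.00
      vertex 0.06 9.40 0.00
      vertex 20.92 11.58 0.00
    endloop
  endfacet
  facet normal 0.0000 0.0000 -1.0000
    outer loop
      vertex 11.58 0.06 0.00
      vertex 3.88 2.34 0.00
      vertex 20.92 11.58 0.00
    endloop
  endfacet
  facet normal 0.0000 0.0000 -1.0000
    outer loop
      vertex 18.64 3.88 0.00
      vertex 11.58 0.06 0.00
      vertex 20.92 11.58 0.00
    endloop
  endfacet
  facet normal 0.0000 0.0000 1.0000
    outer loop
      vertex 20.92 11.58 23.88
      vertex 17.10 18.64 23.88
      vertex 9.40 20.92 23.88
    endloop
  endfacet
  facet normal 0.0000 0.0000 1.0000
    outer loop
      vertex 20.92 11.58 23.88
      vertex 9.40 20.92 23.88
      vertex 2.34 17.10 23.88
    endloop
  endfacet
  facet normal 0.0000 0.0000 1.0000
    outer loop
      vertex 20.92 11.58 23.88
      vertex 2.34 17.10 23.88
      vertex 0.06 9.40 23.88
    endloop
  endfacet
  facet normal 0.0000 0.0000 1.0000
    outer loop
      vertex 20.92 11.58 23.88
      vertex 0.06 9.40 23.88
      vertex 3.88 2.34 23.88
    endloop
  endfacet
  facet normal 0.0000 0.0000 1.0000
    outer loop
      vertex 20.92 11.58 23.88
      vertex 3.88 2.34 23.88
      vertex 11.58 0.06 23.88
    endloop
  endfacet
  facet normal 0.0000 0.0000 1.0000
    outer loop
      vertex 20.92 11.58 23.88
      vertex 11.58 0.06 23.88
      vertex 18.64 3.88 23.88
    endloop
  endfacet
  facet normal 0.8795 0.4759 0.0000
    outer loop
      vertex 20.92 11.58 0.00
      vertex 17.10 18.64 0.00
      vertex 17.10 18.64 23.88
    endloop
  endfacet
  facet normal 0.8795 0.4759 0.0000
    outer loop
      vertex 20.92 11.58 0.00
      vertex 17.10 18.64 23.88
      vertex 20.92 11.58 23.88
    endloop
  endfacet
  facet normal 0.2839 0.9588 0.0000
    outer loop
      vertex 17.10 18.64 0.00
      vertex 9.40 20.92 0.00
      vertex 9.40 20.92 23.88
    endloop
  endfacet
  facet normal 0.2839 0.9588 0.0000
    outer loop
      vertex 17.10 18.64 0.00
      vertex 9.40 20.92 23.88
      vertex 17.10 18.64 23.88
    endloop
  endfacet
  facet normal -0.4759 0.8795 0.0000
    outer loop
      vertex 9.40 20.92 0.00
      vertex 2.34 17.10 0.00
      vertex 2.34 17.10 23.88
    endloop
  endfacet
  facet normal -0.4759 0.8795 0.0000
    outer loop
      vertex 9.40 20.92 0.00
      vertex 2.34 17.10 23.88
      vertex 9.40 20.92 23.88
    endloop
  endfacet
  facet normal -0.9588 0.2839 0.0000
    outer loop
      vertex 2.34 17.10 0.00
      vertex 0.06 9.40 0.00
      vertex 0.06 9.40 23.88
    endloop
  endfacet
  facet normal -0.9588 0.2839 0.0000
    outer loop
      vertex 2.34 17.10 0.00
      vertex 0.06 9.40 23.88
      vertex 2.34 17.10 23.88
    endloop
  endfacet
  facet normal -0.8795 -0.4759 0.0000
    outer loop
      vertex 0.06 9.40 0.00
      vertex 3.88 2.34 0.00
      vertex 3.88 2.34 23.88
    endloop
  endfacet
  facet normal -0.8795 -0.4759 0.0000
    outer loop
      vertex 0.06 9.40 0.00
      vertex 3.88 2.34 23.88
      vertex 0.06 9.40 23.88
    endloop
  endfacet
  facet normal -0.2839 -0.9588 0.0000
    outer loop
      vertex 3.88 2.34 0.00
      vertex 11.58 0.06 0.00
      vertex 11.58 0.06 23.88
    endloop
  endfacet
  facet normal -0.2839 -0.9588 0.0000
    outer loop
      vertex 3.88 2.34 0.00
      vertex 11.58 0.06 23.88
      vertex 3.88 2.34 23.88
    endloop
  endfacet
  facet normal 0.4759 -0.8795 0.0000
    outer loop
      vertex 11.58 0.06 0.00
      vertex 18.64 3.88 0.00
      vertex 18.64 3.88 23.88
    endloop
  endfacet
  facet normal 0.4759 -0.8795 0.0000
    outer loop
      vertex 11.58 0.06 0.00
      vertex 18.64 3.88 23.88
      vertex 11.58 0.06 23.88
    endloop
  endfacet
  facet normal 0.9588 -0.2839 0.0000
    outer loop
      vertex 18.64 3.88 0.00
      vertex 20.92 11.58 0.00
      vertex 20.92 11.58 23.88
    endloop
  endfacet
  facet normal 0.9588 -0.2839 0.0000
    outer loop
      vertex 18.64 3.88 0.00
      vertex 20.92 11.58 23.88
      vertex 18.64 3.88 23.88
    endloop
  endfacet
endsolid part

The G0 Z moves step by Δz≈3.98 mm. Every layer's G1 loop is the same polygon, so the solid is a straight extrusion of it from z=0 to z≈23.9. Closing with flat bottom and top caps and triangulating gives 28 facets — a regular 8-sided prism (a cylinder approximated with 8 flat sides), circumscribed radius ≈ 10.5 mm, height ≈ 23.9 mm.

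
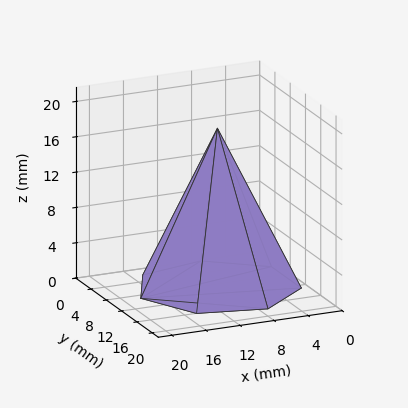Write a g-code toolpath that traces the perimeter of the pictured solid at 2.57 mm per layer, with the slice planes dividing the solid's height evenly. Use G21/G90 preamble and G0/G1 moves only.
Reading the render: the shape is a regular 7-sided pyramid, base circumscribed radius ≈ 9 mm, apex at z ≈ 18 mm (dimensions read to the nearest mm from the axis ticks). For the g-code, the solid's height is divided into equal slices at the stated Δz and each level perimeter traced with G1 moves after a G0 lift.

; perimeter-only toolpath
G21 ; units = mm
G90 ; absolute positioning
G28 ; home
; layer 1
G0 Z2.57
G0 X16.71 Y9.00
G1 X13.81 Y15.03
G1 X7.29 Y16.52
G1 X2.05 Y12.34
G1 X2.05 Y5.66
G1 X7.29 Y1.48
G1 X13.81 Y2.97
G1 X16.71 Y9.00
; layer 2
G0 Z5.14
G0 X15.43 Y9.00
G1 X13.01 Y14.03
G1 X7.57 Y15.26
G1 X3.21 Y11.79
G1 X3.21 Y6.21
G1 X7.57 Y2.74
G1 X13.01 Y3.97
G1 X15.43 Y9.00
; layer 3
G0 Z7.71
G0 X14.14 Y9.00
G1 X12.21 Y13.02
G1 X7.86 Y14.01
G1 X4.37 Y11.23
G1 X4.37 Y6.77
G1 X7.86 Y3.99
G1 X12.21 Y4.98
G1 X14.14 Y9.00
; layer 4
G0 Z10.29
G0 X12.86 Y9.00
G1 X11.40 Y12.02
G1 X8.14 Y12.76
G1 X5.52 Y10.67
G1 X5.52 Y7.33
G1 X8.14 Y5.24
G1 X11.40 Y5.98
G1 X12.86 Y9.00
; layer 5
G0 Z12.86
G0 X11.57 Y9.00
G1 X10.60 Y11.01
G1 X8.43 Y11.51
G1 X6.68 Y10.11
G1 X6.68 Y7.89
G1 X8.43 Y6.49
G1 X10.60 Y6.99
G1 X11.57 Y9.00
; layer 6
G0 Z15.43
G0 X10.29 Y9.00
G1 X9.80 Y10.01
G1 X8.71 Y10.25
G1 X7.84 Y9.56
G1 X7.84 Y8.44
G1 X8.71 Y7.75
G1 X9.80 Y7.99
G1 X10.29 Y9.00
M2 ; end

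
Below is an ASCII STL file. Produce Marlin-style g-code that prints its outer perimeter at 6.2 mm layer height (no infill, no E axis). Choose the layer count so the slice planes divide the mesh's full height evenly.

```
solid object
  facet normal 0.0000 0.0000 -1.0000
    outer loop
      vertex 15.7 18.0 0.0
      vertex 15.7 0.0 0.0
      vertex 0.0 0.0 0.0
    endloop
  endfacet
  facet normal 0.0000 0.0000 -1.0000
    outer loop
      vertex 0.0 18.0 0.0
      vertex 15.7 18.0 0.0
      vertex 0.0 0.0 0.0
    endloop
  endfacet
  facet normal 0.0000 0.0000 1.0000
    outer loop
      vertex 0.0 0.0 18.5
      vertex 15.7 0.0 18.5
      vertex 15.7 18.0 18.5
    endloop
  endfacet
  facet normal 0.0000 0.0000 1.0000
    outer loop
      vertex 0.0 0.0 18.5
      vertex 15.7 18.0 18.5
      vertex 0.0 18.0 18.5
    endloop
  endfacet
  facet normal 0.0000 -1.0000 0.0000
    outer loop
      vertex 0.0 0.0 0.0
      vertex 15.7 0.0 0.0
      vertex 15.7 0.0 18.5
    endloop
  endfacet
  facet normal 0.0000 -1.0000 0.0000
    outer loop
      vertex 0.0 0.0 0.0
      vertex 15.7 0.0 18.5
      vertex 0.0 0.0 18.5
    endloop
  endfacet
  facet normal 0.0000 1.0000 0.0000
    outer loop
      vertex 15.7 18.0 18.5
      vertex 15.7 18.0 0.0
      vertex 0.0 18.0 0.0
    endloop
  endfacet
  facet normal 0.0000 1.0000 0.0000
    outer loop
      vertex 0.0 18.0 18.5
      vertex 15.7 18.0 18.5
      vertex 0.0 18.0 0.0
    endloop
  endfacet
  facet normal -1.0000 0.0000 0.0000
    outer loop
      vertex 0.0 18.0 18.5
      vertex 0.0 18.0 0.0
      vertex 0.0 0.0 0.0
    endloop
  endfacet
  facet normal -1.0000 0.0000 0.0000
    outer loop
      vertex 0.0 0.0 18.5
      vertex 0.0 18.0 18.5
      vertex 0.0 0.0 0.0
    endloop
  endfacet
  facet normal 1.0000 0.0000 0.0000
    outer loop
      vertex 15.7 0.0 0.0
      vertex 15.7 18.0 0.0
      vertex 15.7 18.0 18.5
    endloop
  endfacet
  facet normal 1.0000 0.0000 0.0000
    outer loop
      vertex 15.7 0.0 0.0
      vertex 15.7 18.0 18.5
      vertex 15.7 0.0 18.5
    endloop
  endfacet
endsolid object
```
; perimeter-only toolpath
G21 ; units = mm
G90 ; absolute positioning
G28 ; home
; layer 1
G0 Z6.2
G0 X0.0 Y0.0
G1 X15.7 Y0.0
G1 X15.7 Y18.0
G1 X0.0 Y18.0
G1 X0.0 Y0.0
; layer 2
G0 Z12.3
G0 X0.0 Y0.0
G1 X15.7 Y0.0
G1 X15.7 Y18.0
G1 X0.0 Y18.0
G1 X0.0 Y0.0
; layer 3
G0 Z18.5
G0 X0.0 Y0.0
G1 X15.7 Y0.0
G1 X15.7 Y18.0
G1 X0.0 Y18.0
G1 X0.0 Y0.0
M2 ; end

The solid is a rectangular box, roughly 15.7 × 18 mm footprint and 18.5 mm tall. Slicing at Δz = 6.2 mm — 3 equal slices spanning the solid's height, so layer i sits at z = i·h/3 — gives 3 non-empty perimeters. Each is a 4-segment closed polygon; G0 lifts to the layer z and rapids to the start vertex, then G1 traces the edges.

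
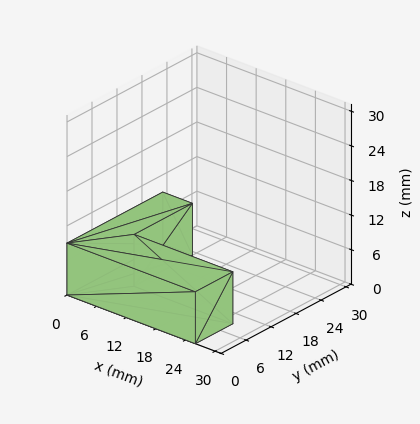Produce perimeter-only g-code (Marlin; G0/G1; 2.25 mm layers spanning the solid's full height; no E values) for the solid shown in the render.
Reading the render: the shape is an L-shaped prism: outer 26 × 23 mm, arm thicknesses ≈ 9 mm (horizontal) and 6 mm (vertical), extruded 9 mm in z (dimensions read to the nearest mm from the axis ticks). For the g-code, the solid's height is divided into equal slices at the stated Δz and each level perimeter traced with G1 moves after a G0 lift.

; perimeter-only toolpath
G21 ; units = mm
G90 ; absolute positioning
G28 ; home
; layer 1
G0 Z2.25
G0 X0.00 Y0.00
G1 X26.00 Y0.00
G1 X26.00 Y9.00
G1 X6.00 Y9.00
G1 X6.00 Y23.00
G1 X0.00 Y23.00
G1 X0.00 Y0.00
; layer 2
G0 Z4.50
G0 X0.00 Y0.00
G1 X26.00 Y0.00
G1 X26.00 Y9.00
G1 X6.00 Y9.00
G1 X6.00 Y23.00
G1 X0.00 Y23.00
G1 X0.00 Y0.00
; layer 3
G0 Z6.75
G0 X0.00 Y0.00
G1 X26.00 Y0.00
G1 X26.00 Y9.00
G1 X6.00 Y9.00
G1 X6.00 Y23.00
G1 X0.00 Y23.00
G1 X0.00 Y0.00
; layer 4
G0 Z9.00
G0 X0.00 Y0.00
G1 X26.00 Y0.00
G1 X26.00 Y9.00
G1 X6.00 Y9.00
G1 X6.00 Y23.00
G1 X0.00 Y23.00
G1 X0.00 Y0.00
M2 ; end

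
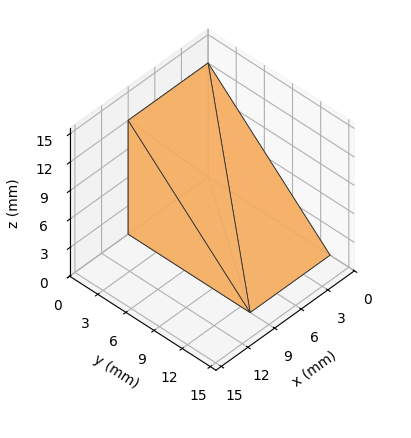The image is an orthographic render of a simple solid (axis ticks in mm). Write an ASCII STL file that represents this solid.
Reading the render: the shape is a wedge (ramp): 9 × 13 mm base, rising to 12 mm along the y=0 edge and sloping linearly to z=0 at y=13 (dimensions read to the nearest mm from the axis ticks). For the STL, each face is triangulated and given an outward normal.

solid part
  facet normal 0.0000 0.0000 -1.0000
    outer loop
      vertex 9.000 13.000 0.000
      vertex 9.000 0.000 0.000
      vertex 0.000 0.000 0.000
    endloop
  endfacet
  facet normal 0.0000 0.0000 -1.0000
    outer loop
      vertex 0.000 13.000 0.000
      vertex 9.000 13.000 0.000
      vertex 0.000 0.000 0.000
    endloop
  endfacet
  facet normal 0.0000 -1.0000 0.0000
    outer loop
      vertex 0.000 0.000 0.000
      vertex 9.000 0.000 0.000
      vertex 9.000 0.000 12.000
    endloop
  endfacet
  facet normal 0.0000 -1.0000 0.0000
    outer loop
      vertex 0.000 0.000 0.000
      vertex 9.000 0.000 12.000
      vertex 0.000 0.000 12.000
    endloop
  endfacet
  facet normal 0.0000 0.6783 0.7348
    outer loop
      vertex 0.000 0.000 12.000
      vertex 9.000 0.000 12.000
      vertex 9.000 13.000 0.000
    endloop
  endfacet
  facet normal 0.0000 0.6783 0.7348
    outer loop
      vertex 0.000 0.000 12.000
      vertex 9.000 13.000 0.000
      vertex 0.000 13.000 0.000
    endloop
  endfacet
  facet normal -1.0000 0.0000 0.0000
    outer loop
      vertex 0.000 0.000 12.000
      vertex 0.000 13.000 0.000
      vertex 0.000 0.000 0.000
    endloop
  endfacet
  facet normal 1.0000 0.0000 0.0000
    outer loop
      vertex 9.000 0.000 0.000
      vertex 9.000 13.000 0.000
      vertex 9.000 0.000 12.000
    endloop
  endfacet
endsolid part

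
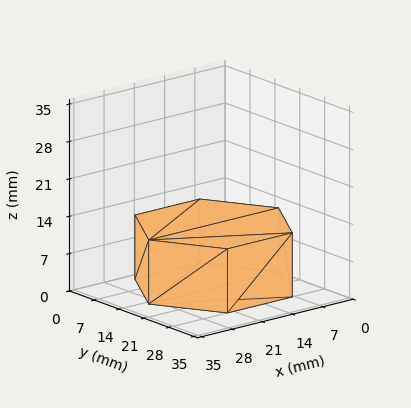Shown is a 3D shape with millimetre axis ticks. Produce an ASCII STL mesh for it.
Reading the render: the shape is a regular 6-sided prism (a cylinder approximated with 6 flat sides), circumscribed radius ≈ 15 mm, height ≈ 12 mm (dimensions read to the nearest mm from the axis ticks). For the STL, each face is triangulated and given an outward normal.

solid part
  facet normal 0.0000 0.0000 -1.0000
    outer loop
      vertex 7.5 28.0 0.0
      vertex 22.5 28.0 0.0
      vertex 30.0 15.0 0.0
    endloop
  endfacet
  facet normal 0.0000 0.0000 -1.0000
    outer loop
      vertex 0.0 15.0 0.0
      vertex 7.5 28.0 0.0
      vertex 30.0 15.0 0.0
    endloop
  endfacet
  facet normal 0.0000 0.0000 -1.0000
    outer loop
      vertex 7.5 2.0 0.0
      vertex 0.0 15.0 0.0
      vertex 30.0 15.0 0.0
    endloop
  endfacet
  facet normal 0.0000 0.0000 -1.0000
    outer loop
      vertex 22.5 2.0 0.0
      vertex 7.5 2.0 0.0
      vertex 30.0 15.0 0.0
    endloop
  endfacet
  facet normal 0.0000 0.0000 1.0000
    outer loop
      vertex 30.0 15.0 12.0
      vertex 22.5 28.0 12.0
      vertex 7.5 28.0 12.0
    endloop
  endfacet
  facet normal 0.0000 0.0000 1.0000
    outer loop
      vertex 30.0 15.0 12.0
      vertex 7.5 28.0 12.0
      vertex 0.0 15.0 12.0
    endloop
  endfacet
  facet normal 0.0000 0.0000 1.0000
    outer loop
      vertex 30.0 15.0 12.0
      vertex 0.0 15.0 12.0
      vertex 7.5 2.0 12.0
    endloop
  endfacet
  facet normal 0.0000 0.0000 1.0000
    outer loop
      vertex 30.0 15.0 12.0
      vertex 7.5 2.0 12.0
      vertex 22.5 2.0 12.0
    endloop
  endfacet
  facet normal 0.8662 0.4997 0.0000
    outer loop
      vertex 30.0 15.0 0.0
      vertex 22.5 28.0 0.0
      vertex 22.5 28.0 12.0
    endloop
  endfacet
  facet normal 0.8662 0.4997 0.0000
    outer loop
      vertex 30.0 15.0 0.0
      vertex 22.5 28.0 12.0
      vertex 30.0 15.0 12.0
    endloop
  endfacet
  facet normal 0.0000 1.0000 0.0000
    outer loop
      vertex 22.5 28.0 0.0
      vertex 7.5 28.0 0.0
      vertex 7.5 28.0 12.0
    endloop
  endfacet
  facet normal 0.0000 1.0000 0.0000
    outer loop
      vertex 22.5 28.0 0.0
      vertex 7.5 28.0 12.0
      vertex 22.5 28.0 12.0
    endloop
  endfacet
  facet normal -0.8662 0.4997 0.0000
    outer loop
      vertex 7.5 28.0 0.0
      vertex 0.0 15.0 0.0
      vertex 0.0 15.0 12.0
    endloop
  endfacet
  facet normal -0.8662 0.4997 0.0000
    outer loop
      vertex 7.5 28.0 0.0
      vertex 0.0 15.0 12.0
      vertex 7.5 28.0 12.0
    endloop
  endfacet
  facet normal -0.8662 -0.4997 0.0000
    outer loop
      vertex 0.0 15.0 0.0
      vertex 7.5 2.0 0.0
      vertex 7.5 2.0 12.0
    endloop
  endfacet
  facet normal -0.8662 -0.4997 0.0000
    outer loop
      vertex 0.0 15.0 0.0
      vertex 7.5 2.0 12.0
      vertex 0.0 15.0 12.0
    endloop
  endfacet
  facet normal 0.0000 -1.0000 0.0000
    outer loop
      vertex 7.5 2.0 0.0
      vertex 22.5 2.0 0.0
      vertex 22.5 2.0 12.0
    endloop
  endfacet
  facet normal 0.0000 -1.0000 0.0000
    outer loop
      vertex 7.5 2.0 0.0
      vertex 22.5 2.0 12.0
      vertex 7.5 2.0 12.0
    endloop
  endfacet
  facet normal 0.8662 -0.4997 0.0000
    outer loop
      vertex 22.5 2.0 0.0
      vertex 30.0 15.0 0.0
      vertex 30.0 15.0 12.0
    endloop
  endfacet
  facet normal 0.8662 -0.4997 0.0000
    outer loop
      vertex 22.5 2.0 0.0
      vertex 30.0 15.0 12.0
      vertex 22.5 2.0 12.0
    endloop
  endfacet
endsolid part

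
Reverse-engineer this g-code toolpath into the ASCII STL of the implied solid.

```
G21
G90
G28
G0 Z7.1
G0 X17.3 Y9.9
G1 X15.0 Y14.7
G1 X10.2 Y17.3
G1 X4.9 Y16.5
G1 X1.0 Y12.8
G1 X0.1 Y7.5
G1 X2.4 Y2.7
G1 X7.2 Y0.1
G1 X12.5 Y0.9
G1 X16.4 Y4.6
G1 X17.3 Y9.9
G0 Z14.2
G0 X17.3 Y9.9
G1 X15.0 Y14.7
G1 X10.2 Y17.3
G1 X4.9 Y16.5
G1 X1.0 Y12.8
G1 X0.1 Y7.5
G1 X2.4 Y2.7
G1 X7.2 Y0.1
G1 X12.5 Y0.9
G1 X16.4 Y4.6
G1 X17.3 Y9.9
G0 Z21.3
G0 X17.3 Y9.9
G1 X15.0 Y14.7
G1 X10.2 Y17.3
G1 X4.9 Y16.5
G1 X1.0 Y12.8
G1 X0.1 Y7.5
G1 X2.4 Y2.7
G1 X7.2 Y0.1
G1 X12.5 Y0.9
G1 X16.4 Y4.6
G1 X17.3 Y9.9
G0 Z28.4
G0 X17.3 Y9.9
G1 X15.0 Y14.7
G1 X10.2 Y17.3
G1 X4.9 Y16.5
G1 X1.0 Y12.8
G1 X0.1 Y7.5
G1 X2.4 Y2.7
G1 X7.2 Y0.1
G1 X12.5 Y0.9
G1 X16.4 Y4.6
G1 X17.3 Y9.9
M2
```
solid part
  facet normal 0.0000 0.0000 -1.0000
    outer loop
      vertex 10.2 17.3 0.0
      vertex 15.0 14.7 0.0
      vertex 17.3 9.9 0.0
    endloop
  endfacet
  facet normal 0.0000 0.0000 -1.0000
    outer loop
      vertex 4.9 16.5 0.0
      vertex 10.2 17.3 0.0
      vertex 17.3 9.9 0.0
    endloop
  endfacet
  facet normal 0.0000 0.0000 -1.0000
    outer loop
      vertex 1.0 12.8 0.0
      vertex 4.9 16.5 0.0
      vertex 17.3 9.9 0.0
    endloop
  endfacet
  facet normal 0.0000 0.0000 -1.0000
    outer loop
      vertex 0.1 7.5 0.0
      vertex 1.0 12.8 0.0
      vertex 17.3 9.9 0.0
    endloop
  endfacet
  facet normal 0.0000 0.0000 -1.0000
    outer loop
      vertex 2.4 2.7 0.0
      vertex 0.1 7.5 0.0
      vertex 17.3 9.9 0.0
    endloop
  endfacet
  facet normal 0.0000 0.0000 -1.0000
    outer loop
      vertex 7.2 0.1 0.0
      vertex 2.4 2.7 0.0
      vertex 17.3 9.9 0.0
    endloop
  endfacet
  facet normal 0.0000 0.0000 -1.0000
    outer loop
      vertex 12.5 0.9 0.0
      vertex 7.2 0.1 0.0
      vertex 17.3 9.9 0.0
    endloop
  endfacet
  facet normal 0.0000 0.0000 -1.0000
    outer loop
      vertex 16.4 4.6 0.0
      vertex 12.5 0.9 0.0
      vertex 17.3 9.9 0.0
    endloop
  endfacet
  facet normal 0.0000 0.0000 1.0000
    outer loop
      vertex 17.3 9.9 28.4
      vertex 15.0 14.7 28.4
      vertex 10.2 17.3 28.4
    endloop
  endfacet
  facet normal 0.0000 0.0000 1.0000
    outer loop
      vertex 17.3 9.9 28.4
      vertex 10.2 17.3 28.4
      vertex 4.9 16.5 28.4
    endloop
  endfacet
  facet normal 0.0000 0.0000 1.0000
    outer loop
      vertex 17.3 9.9 28.4
      vertex 4.9 16.5 28.4
      vertex 1.0 12.8 28.4
    endloop
  endfacet
  facet normal 0.0000 0.0000 1.0000
    outer loop
      vertex 17.3 9.9 28.4
      vertex 1.0 12.8 28.4
      vertex 0.1 7.5 28.4
    endloop
  endfacet
  facet normal 0.0000 0.0000 1.0000
    outer loop
      vertex 17.3 9.9 28.4
      vertex 0.1 7.5 28.4
      vertex 2.4 2.7 28.4
    endloop
  endfacet
  facet normal 0.0000 0.0000 1.0000
    outer loop
      vertex 17.3 9.9 28.4
      vertex 2.4 2.7 28.4
      vertex 7.2 0.1 28.4
    endloop
  endfacet
  facet normal 0.0000 0.0000 1.0000
    outer loop
      vertex 17.3 9.9 28.4
      vertex 7.2 0.1 28.4
      vertex 12.5 0.9 28.4
    endloop
  endfacet
  facet normal 0.0000 0.0000 1.0000
    outer loop
      vertex 17.3 9.9 28.4
      vertex 12.5 0.9 28.4
      vertex 16.4 4.6 28.4
    endloop
  endfacet
  facet normal 0.9018 0.4321 0.0000
    outer loop
      vertex 17.3 9.9 0.0
      vertex 15.0 14.7 0.0
      vertex 15.0 14.7 28.4
    endloop
  endfacet
  facet normal 0.9018 0.4321 0.0000
    outer loop
      vertex 17.3 9.9 0.0
      vertex 15.0 14.7 28.4
      vertex 17.3 9.9 28.4
    endloop
  endfacet
  facet normal 0.4763 0.8793 0.0000
    outer loop
      vertex 15.0 14.7 0.0
      vertex 10.2 17.3 0.0
      vertex 10.2 17.3 28.4
    endloop
  endfacet
  facet normal 0.4763 0.8793 0.0000
    outer loop
      vertex 15.0 14.7 0.0
      vertex 10.2 17.3 28.4
      vertex 15.0 14.7 28.4
    endloop
  endfacet
  facet normal -0.1493 0.9888 0.0000
    outer loop
      vertex 10.2 17.3 0.0
      vertex 4.9 16.5 0.0
      vertex 4.9 16.5 28.4
    endloop
  endfacet
  facet normal -0.1493 0.9888 0.0000
    outer loop
      vertex 10.2 17.3 0.0
      vertex 4.9 16.5 28.4
      vertex 10.2 17.3 28.4
    endloop
  endfacet
  facet normal -0.6883 0.7255 0.0000
    outer loop
      vertex 4.9 16.5 0.0
      vertex 1.0 12.8 0.0
      vertex 1.0 12.8 28.4
    endloop
  endfacet
  facet normal -0.6883 0.7255 0.0000
    outer loop
      vertex 4.9 16.5 0.0
      vertex 1.0 12.8 28.4
      vertex 4.9 16.5 28.4
    endloop
  endfacet
  facet normal -0.9859 0.1674 0.0000
    outer loop
      vertex 1.0 12.8 0.0
      vertex 0.1 7.5 0.0
      vertex 0.1 7.5 28.4
    endloop
  endfacet
  facet normal -0.9859 0.1674 0.0000
    outer loop
      vertex 1.0 12.8 0.0
      vertex 0.1 7.5 28.4
      vertex 1.0 12.8 28.4
    endloop
  endfacet
  facet normal -0.9018 -0.4321 0.0000
    outer loop
      vertex 0.1 7.5 0.0
      vertex 2.4 2.7 0.0
      vertex 2.4 2.7 28.4
    endloop
  endfacet
  facet normal -0.9018 -0.4321 0.0000
    outer loop
      vertex 0.1 7.5 0.0
      vertex 2.4 2.7 28.4
      vertex 0.1 7.5 28.4
    endloop
  endfacet
  facet normal -0.4763 -0.8793 0.0000
    outer loop
      vertex 2.4 2.7 0.0
      vertex 7.2 0.1 0.0
      vertex 7.2 0.1 28.4
    endloop
  endfacet
  facet normal -0.4763 -0.8793 0.0000
    outer loop
      vertex 2.4 2.7 0.0
      vertex 7.2 0.1 28.4
      vertex 2.4 2.7 28.4
    endloop
  endfacet
  facet normal 0.1493 -0.9888 0.0000
    outer loop
      vertex 7.2 0.1 0.0
      vertex 12.5 0.9 0.0
      vertex 12.5 0.9 28.4
    endloop
  endfacet
  facet normal 0.1493 -0.9888 0.0000
    outer loop
      vertex 7.2 0.1 0.0
      vertex 12.5 0.9 28.4
      vertex 7.2 0.1 28.4
    endloop
  endfacet
  facet normal 0.6883 -0.7255 0.0000
    outer loop
      vertex 12.5 0.9 0.0
      vertex 16.4 4.6 0.0
      vertex 16.4 4.6 28.4
    endloop
  endfacet
  facet normal 0.6883 -0.7255 0.0000
    outer loop
      vertex 12.5 0.9 0.0
      vertex 16.4 4.6 28.4
      vertex 12.5 0.9 28.4
    endloop
  endfacet
  facet normal 0.9859 -0.1674 0.0000
    outer loop
      vertex 16.4 4.6 0.0
      vertex 17.3 9.9 0.0
      vertex 17.3 9.9 28.4
    endloop
  endfacet
  facet normal 0.9859 -0.1674 0.0000
    outer loop
      vertex 16.4 4.6 0.0
      vertex 17.3 9.9 28.4
      vertex 16.4 4.6 28.4
    endloop
  endfacet
endsolid part

The G0 Z moves step by Δz≈7.1 mm. Every layer's G1 loop is the same polygon, so the solid is a straight extrusion of it from z=0 to z≈28.4. Closing with flat bottom and top caps and triangulating gives 36 facets — a regular 10-sided prism (a cylinder approximated with 10 flat sides), circumscribed radius ≈ 8.7 mm, height ≈ 28.4 mm.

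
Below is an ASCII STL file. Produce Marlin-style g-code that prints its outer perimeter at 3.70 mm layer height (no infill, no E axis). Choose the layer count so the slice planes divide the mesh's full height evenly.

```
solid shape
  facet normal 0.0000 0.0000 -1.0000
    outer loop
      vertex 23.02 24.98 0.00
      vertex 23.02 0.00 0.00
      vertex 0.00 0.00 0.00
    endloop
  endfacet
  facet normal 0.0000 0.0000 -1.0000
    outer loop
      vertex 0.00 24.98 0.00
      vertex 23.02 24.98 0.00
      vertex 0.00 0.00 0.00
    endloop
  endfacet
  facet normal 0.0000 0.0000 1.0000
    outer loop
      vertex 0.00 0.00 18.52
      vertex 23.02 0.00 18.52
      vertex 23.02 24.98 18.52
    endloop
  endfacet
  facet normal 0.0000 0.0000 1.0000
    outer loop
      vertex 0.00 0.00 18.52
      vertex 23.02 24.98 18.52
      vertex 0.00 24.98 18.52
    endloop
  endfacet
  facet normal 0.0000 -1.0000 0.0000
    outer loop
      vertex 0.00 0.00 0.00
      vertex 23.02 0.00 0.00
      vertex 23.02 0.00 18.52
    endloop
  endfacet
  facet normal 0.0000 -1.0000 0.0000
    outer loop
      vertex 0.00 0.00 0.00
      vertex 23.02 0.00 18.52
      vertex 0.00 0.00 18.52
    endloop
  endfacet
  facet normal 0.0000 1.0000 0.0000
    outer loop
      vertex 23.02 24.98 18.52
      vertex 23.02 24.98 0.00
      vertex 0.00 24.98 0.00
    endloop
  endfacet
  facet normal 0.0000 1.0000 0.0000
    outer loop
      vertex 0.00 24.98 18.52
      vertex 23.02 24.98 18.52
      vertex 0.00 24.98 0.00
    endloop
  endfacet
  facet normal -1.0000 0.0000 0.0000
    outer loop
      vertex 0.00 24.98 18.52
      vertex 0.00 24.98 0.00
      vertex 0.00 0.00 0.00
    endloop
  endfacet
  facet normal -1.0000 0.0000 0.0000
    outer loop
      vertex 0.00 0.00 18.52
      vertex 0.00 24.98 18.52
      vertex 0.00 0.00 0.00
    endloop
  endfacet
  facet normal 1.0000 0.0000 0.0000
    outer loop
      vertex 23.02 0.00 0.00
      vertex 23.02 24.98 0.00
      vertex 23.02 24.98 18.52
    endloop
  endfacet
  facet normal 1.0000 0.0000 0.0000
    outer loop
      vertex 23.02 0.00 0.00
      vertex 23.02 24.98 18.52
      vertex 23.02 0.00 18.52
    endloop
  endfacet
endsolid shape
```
; perimeter-only toolpath
G21 ; units = mm
G90 ; absolute positioning
G28 ; home
; layer 1
G0 Z3.70
G0 X0.00 Y0.00
G1 X23.02 Y0.00
G1 X23.02 Y24.98
G1 X0.00 Y24.98
G1 X0.00 Y0.00
; layer 2
G0 Z7.41
G0 X0.00 Y0.00
G1 X23.02 Y0.00
G1 X23.02 Y24.98
G1 X0.00 Y24.98
G1 X0.00 Y0.00
; layer 3
G0 Z11.11
G0 X0.00 Y0.00
G1 X23.02 Y0.00
G1 X23.02 Y24.98
G1 X0.00 Y24.98
G1 X0.00 Y0.00
; layer 4
G0 Z14.82
G0 X0.00 Y0.00
G1 X23.02 Y0.00
G1 X23.02 Y24.98
G1 X0.00 Y24.98
G1 X0.00 Y0.00
; layer 5
G0 Z18.52
G0 X0.00 Y0.00
G1 X23.02 Y0.00
G1 X23.02 Y24.98
G1 X0.00 Y24.98
G1 X0.00 Y0.00
M2 ; end

The solid is a rectangular box, roughly 23 × 25 mm footprint and 18.5 mm tall. Slicing at Δz = 3.70 mm — 5 equal slices spanning the solid's height, so layer i sits at z = i·h/5 — gives 5 non-empty perimeters. Each is a 4-segment closed polygon; G0 lifts to the layer z and rapids to the start vertex, then G1 traces the edges.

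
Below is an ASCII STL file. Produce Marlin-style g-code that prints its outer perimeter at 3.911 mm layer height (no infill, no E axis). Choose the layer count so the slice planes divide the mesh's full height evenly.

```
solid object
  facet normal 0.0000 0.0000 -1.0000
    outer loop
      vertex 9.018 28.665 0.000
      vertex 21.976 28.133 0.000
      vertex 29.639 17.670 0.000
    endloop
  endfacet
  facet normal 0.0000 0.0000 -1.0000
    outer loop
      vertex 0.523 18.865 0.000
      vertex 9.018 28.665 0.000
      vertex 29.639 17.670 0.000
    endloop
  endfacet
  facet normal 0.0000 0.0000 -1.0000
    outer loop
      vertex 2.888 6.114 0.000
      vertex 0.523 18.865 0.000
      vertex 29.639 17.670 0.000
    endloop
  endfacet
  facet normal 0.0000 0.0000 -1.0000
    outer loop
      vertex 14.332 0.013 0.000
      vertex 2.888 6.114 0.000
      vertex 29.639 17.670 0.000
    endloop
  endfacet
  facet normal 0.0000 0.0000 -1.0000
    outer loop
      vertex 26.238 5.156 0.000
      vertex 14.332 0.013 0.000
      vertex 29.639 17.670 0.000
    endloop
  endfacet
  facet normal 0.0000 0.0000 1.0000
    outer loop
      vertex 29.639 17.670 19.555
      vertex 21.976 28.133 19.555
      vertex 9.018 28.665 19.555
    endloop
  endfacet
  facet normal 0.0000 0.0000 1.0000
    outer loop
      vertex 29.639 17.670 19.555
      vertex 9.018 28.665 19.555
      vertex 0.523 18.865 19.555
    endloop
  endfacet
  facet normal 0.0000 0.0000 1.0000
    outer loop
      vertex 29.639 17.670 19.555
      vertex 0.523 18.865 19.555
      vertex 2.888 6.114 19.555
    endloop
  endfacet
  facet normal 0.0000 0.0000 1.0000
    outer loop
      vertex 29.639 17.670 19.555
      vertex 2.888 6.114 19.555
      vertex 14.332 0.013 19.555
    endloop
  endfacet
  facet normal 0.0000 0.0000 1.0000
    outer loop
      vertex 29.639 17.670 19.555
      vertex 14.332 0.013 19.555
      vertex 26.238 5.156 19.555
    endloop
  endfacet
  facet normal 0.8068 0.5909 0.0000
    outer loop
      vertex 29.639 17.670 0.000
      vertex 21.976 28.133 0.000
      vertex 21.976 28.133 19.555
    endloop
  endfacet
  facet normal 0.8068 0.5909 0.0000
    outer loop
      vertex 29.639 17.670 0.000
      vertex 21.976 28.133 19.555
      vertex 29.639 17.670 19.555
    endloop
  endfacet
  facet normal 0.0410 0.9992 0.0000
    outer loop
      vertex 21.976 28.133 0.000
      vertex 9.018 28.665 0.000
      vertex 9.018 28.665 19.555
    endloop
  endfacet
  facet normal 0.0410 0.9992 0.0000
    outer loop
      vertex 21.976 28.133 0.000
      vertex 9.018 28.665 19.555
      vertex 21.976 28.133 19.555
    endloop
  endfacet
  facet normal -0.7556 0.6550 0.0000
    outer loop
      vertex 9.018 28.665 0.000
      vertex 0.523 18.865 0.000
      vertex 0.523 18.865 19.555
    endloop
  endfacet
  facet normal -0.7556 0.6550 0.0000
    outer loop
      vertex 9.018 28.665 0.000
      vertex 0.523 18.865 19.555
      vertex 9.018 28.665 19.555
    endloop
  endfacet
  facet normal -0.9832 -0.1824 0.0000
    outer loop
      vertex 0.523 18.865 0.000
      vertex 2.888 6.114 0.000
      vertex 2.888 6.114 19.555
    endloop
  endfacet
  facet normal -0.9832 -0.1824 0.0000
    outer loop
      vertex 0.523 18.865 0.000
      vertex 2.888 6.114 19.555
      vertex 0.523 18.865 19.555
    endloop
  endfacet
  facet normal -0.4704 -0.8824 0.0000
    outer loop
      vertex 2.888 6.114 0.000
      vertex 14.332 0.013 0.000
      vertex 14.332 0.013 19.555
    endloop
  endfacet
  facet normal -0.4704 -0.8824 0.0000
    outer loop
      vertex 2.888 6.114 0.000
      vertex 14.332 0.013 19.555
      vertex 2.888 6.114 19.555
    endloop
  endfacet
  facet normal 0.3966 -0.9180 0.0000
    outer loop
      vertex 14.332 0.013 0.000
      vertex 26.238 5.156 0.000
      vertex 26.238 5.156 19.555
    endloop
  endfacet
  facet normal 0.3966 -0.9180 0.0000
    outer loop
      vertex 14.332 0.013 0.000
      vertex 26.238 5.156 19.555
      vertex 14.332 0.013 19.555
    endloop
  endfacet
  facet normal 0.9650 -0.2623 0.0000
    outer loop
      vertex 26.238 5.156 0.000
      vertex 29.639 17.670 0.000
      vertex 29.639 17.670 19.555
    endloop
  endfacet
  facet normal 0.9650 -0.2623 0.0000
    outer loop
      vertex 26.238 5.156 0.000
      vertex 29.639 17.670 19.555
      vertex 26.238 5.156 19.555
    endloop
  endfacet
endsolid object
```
; perimeter-only toolpath
G21 ; units = mm
G90 ; absolute positioning
G28 ; home
; layer 1
G0 Z3.911
G0 X29.639 Y17.670
G1 X21.976 Y28.133
G1 X9.018 Y28.665
G1 X0.523 Y18.865
G1 X2.888 Y6.114
G1 X14.332 Y0.013
G1 X26.238 Y5.156
G1 X29.639 Y17.670
; layer 2
G0 Z7.822
G0 X29.639 Y17.670
G1 X21.976 Y28.133
G1 X9.018 Y28.665
G1 X0.523 Y18.865
G1 X2.888 Y6.114
G1 X14.332 Y0.013
G1 X26.238 Y5.156
G1 X29.639 Y17.670
; layer 3
G0 Z11.733
G0 X29.639 Y17.670
G1 X21.976 Y28.133
G1 X9.018 Y28.665
G1 X0.523 Y18.865
G1 X2.888 Y6.114
G1 X14.332 Y0.013
G1 X26.238 Y5.156
G1 X29.639 Y17.670
; layer 4
G0 Z15.644
G0 X29.639 Y17.670
G1 X21.976 Y28.133
G1 X9.018 Y28.665
G1 X0.523 Y18.865
G1 X2.888 Y6.114
G1 X14.332 Y0.013
G1 X26.238 Y5.156
G1 X29.639 Y17.670
; layer 5
G0 Z19.555
G0 X29.639 Y17.670
G1 X21.976 Y28.133
G1 X9.018 Y28.665
G1 X0.523 Y18.865
G1 X2.888 Y6.114
G1 X14.332 Y0.013
G1 X26.238 Y5.156
G1 X29.639 Y17.670
M2 ; end

The solid is a regular 7-sided prism (a cylinder approximated with 7 flat sides), circumscribed radius ≈ 14.9 mm, height ≈ 19.6 mm. Slicing at Δz = 3.911 mm — 5 equal slices spanning the solid's height, so layer i sits at z = i·h/5 — gives 5 non-empty perimeters. Each is a 7-segment closed polygon; G0 lifts to the layer z and rapids to the start vertex, then G1 traces the edges.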